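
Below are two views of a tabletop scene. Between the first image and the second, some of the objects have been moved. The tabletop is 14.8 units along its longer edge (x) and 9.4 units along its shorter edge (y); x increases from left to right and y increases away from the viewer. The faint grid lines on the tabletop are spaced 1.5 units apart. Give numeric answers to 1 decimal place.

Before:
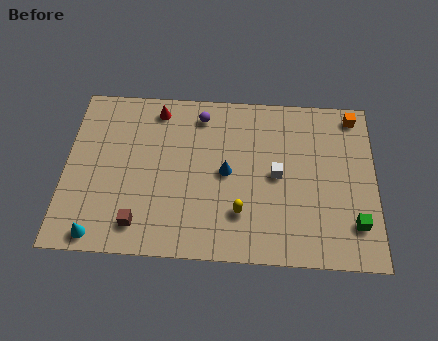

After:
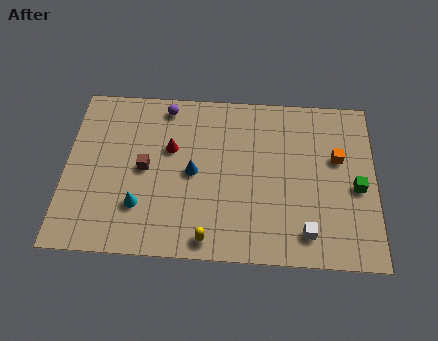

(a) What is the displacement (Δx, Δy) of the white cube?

(1.4, -3.1)

The white cube started near (10.1, 4.7) and ended near (11.5, 1.6).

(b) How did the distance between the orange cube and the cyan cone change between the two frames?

-4.3

Before: roughly 14.2 units apart; after: 9.9. That's 4.3 units closer together.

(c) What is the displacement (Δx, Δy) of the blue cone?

(-1.6, -0.1)

From the two frames, the blue cone sits at roughly (7.7, 4.7) before and (6.1, 4.6) after.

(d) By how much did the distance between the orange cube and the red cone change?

-1.5

The distance was about 9.5 in the first image and 8.0 in the second, so they moved 1.5 units closer together.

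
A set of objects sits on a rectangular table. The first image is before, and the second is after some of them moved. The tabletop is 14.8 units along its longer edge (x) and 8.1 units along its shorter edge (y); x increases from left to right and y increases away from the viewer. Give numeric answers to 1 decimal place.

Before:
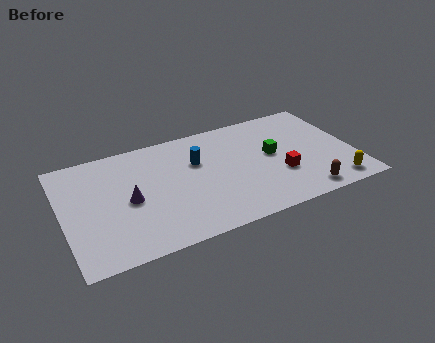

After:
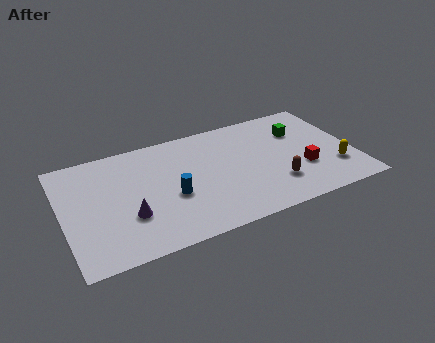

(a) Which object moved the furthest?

the blue cylinder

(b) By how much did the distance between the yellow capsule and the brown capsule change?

+1.5

The distance was about 1.6 in the first image and 3.1 in the second, so they moved 1.5 units further apart.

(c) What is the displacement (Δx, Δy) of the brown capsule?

(-1.3, 1.2)

The brown capsule was at about (11.9, 1.0) and moved to about (10.6, 2.2).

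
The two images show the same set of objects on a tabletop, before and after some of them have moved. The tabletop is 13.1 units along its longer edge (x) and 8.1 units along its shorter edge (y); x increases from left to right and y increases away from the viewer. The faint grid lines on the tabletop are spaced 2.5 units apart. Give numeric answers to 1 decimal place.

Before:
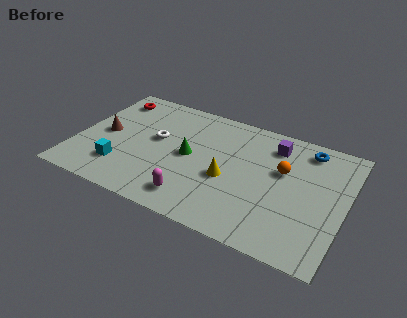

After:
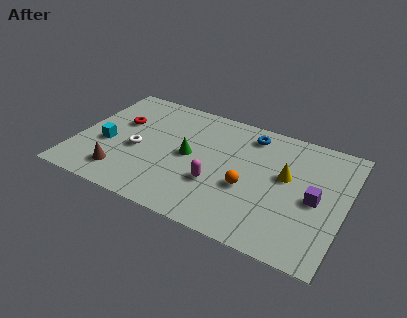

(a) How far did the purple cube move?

3.5

The purple cube was near (9.4, 6.5) before and (11.7, 3.8) after, so it travelled √(2.3² + 2.7²) ≈ 3.5 units.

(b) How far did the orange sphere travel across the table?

2.3

From (10.0, 5.0) to (8.5, 3.2), the orange sphere covered √(1.5² + 1.8²) ≈ 2.3 units.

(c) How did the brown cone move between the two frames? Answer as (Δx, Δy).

(1.2, -2.4)

The brown cone started near (1.3, 4.0) and ended near (2.5, 1.6).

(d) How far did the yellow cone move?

3.0

The yellow cone was near (7.5, 3.4) before and (10.2, 4.7) after, so it travelled √(2.7² + 1.3²) ≈ 3.0 units.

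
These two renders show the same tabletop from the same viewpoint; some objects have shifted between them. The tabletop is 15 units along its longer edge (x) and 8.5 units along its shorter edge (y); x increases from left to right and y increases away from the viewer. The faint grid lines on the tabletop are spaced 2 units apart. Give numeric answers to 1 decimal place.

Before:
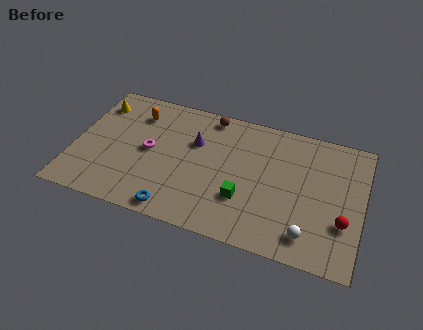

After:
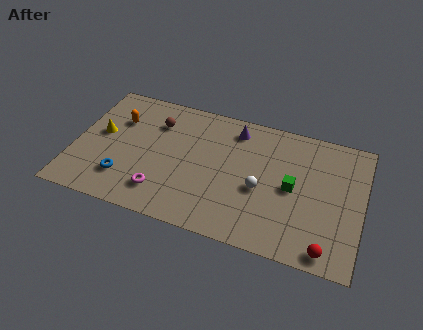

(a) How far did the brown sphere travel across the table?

3.0

The brown sphere was near (6.8, 7.6) before and (4.1, 6.3) after, so it travelled √(2.7² + 1.3²) ≈ 3.0 units.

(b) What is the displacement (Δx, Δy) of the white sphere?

(-2.6, 2.1)

From the two frames, the white sphere sits at roughly (12.4, 1.5) before and (9.8, 3.6) after.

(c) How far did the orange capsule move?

1.1

The orange capsule was near (3.0, 6.6) before and (2.1, 5.9) after, so it travelled √(0.9² + 0.7²) ≈ 1.1 units.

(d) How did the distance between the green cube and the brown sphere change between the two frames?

+2.2

The distance was about 5.4 in the first image and 7.6 in the second, so they moved 2.2 units further apart.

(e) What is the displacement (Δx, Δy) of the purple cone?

(2.0, 1.5)

From the two frames, the purple cone sits at roughly (6.2, 5.6) before and (8.2, 7.1) after.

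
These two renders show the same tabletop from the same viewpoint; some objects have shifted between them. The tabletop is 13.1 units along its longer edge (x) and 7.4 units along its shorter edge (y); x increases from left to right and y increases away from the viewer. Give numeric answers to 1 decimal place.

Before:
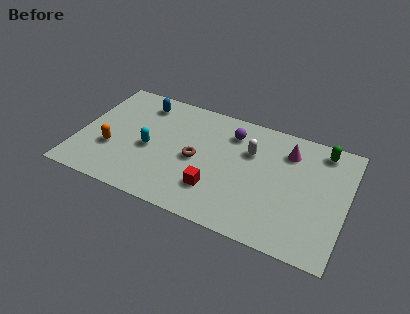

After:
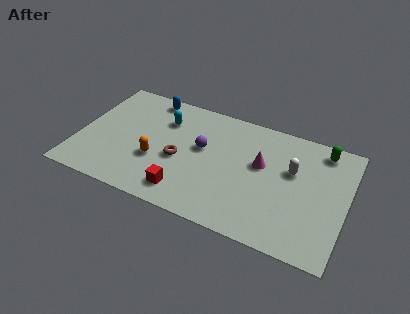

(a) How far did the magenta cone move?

1.8

From (10.1, 5.7) to (8.9, 4.4), the magenta cone covered √(1.2² + 1.3²) ≈ 1.8 units.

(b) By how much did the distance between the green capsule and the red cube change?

+1.5

Before: roughly 6.5 units apart; after: 8.0. That's 1.5 units further apart.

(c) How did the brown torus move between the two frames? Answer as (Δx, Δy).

(-0.8, -0.3)

The brown torus started near (5.8, 3.5) and ended near (5.0, 3.2).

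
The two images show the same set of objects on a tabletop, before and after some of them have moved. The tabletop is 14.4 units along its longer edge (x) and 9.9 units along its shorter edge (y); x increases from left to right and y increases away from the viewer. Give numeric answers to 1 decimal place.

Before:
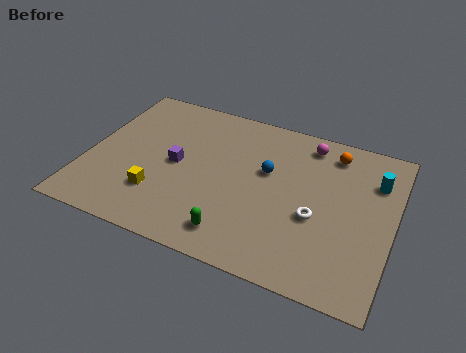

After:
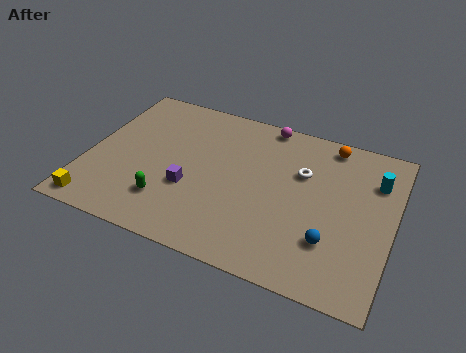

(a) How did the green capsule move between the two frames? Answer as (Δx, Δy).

(-3.3, 0.8)

From the two frames, the green capsule sits at roughly (7.4, 1.6) before and (4.1, 2.4) after.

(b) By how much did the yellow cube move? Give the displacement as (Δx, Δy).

(-2.7, -1.7)

From the two frames, the yellow cube sits at roughly (3.6, 2.7) before and (0.9, 1.0) after.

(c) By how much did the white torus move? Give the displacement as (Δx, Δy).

(-0.9, 2.5)

From the two frames, the white torus sits at roughly (10.9, 4.0) before and (10.0, 6.5) after.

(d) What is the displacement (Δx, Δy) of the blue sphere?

(3.3, -3.2)

The blue sphere was at about (8.4, 6.0) and moved to about (11.7, 2.8).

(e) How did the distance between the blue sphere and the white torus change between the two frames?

+0.9

Before: roughly 3.2 units apart; after: 4.1. That's 0.9 units further apart.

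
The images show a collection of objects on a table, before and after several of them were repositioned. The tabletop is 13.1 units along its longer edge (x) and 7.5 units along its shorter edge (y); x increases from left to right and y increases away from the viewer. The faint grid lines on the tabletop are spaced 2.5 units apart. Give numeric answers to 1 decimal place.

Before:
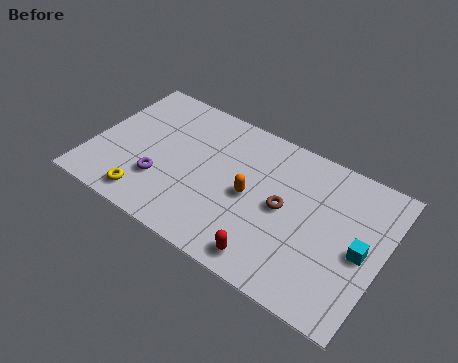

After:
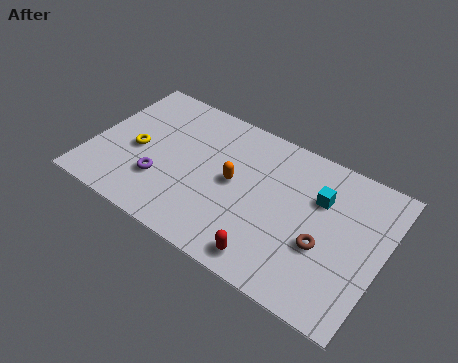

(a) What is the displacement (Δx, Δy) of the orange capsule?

(-0.8, 0.3)

The orange capsule was at about (7.2, 3.6) and moved to about (6.4, 3.9).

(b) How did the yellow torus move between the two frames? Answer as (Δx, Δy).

(-0.9, 2.3)

The yellow torus started near (2.9, 1.1) and ended near (2.0, 3.4).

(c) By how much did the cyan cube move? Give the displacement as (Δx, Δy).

(-2.1, 1.6)

From the two frames, the cyan cube sits at roughly (12.2, 3.5) before and (10.1, 5.1) after.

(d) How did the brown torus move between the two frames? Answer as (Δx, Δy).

(1.9, -0.9)

The brown torus was at about (8.7, 3.8) and moved to about (10.6, 2.9).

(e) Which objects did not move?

the red capsule and the purple torus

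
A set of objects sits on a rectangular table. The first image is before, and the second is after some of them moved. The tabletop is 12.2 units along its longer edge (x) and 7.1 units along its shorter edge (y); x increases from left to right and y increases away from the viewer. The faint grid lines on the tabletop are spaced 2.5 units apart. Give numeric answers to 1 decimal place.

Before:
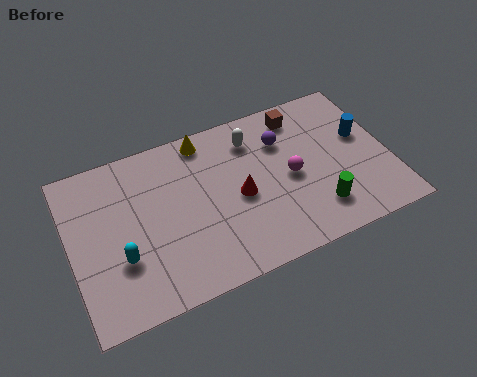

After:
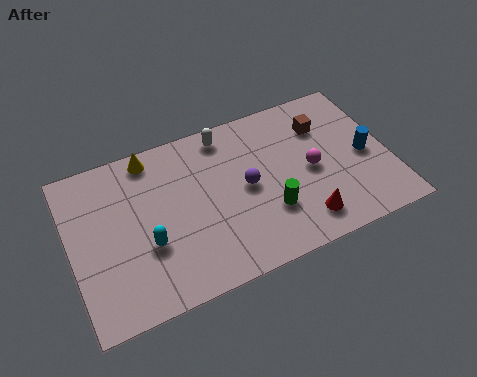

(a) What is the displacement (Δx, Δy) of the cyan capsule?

(1.0, 0.2)

From the two frames, the cyan capsule sits at roughly (1.8, 2.4) before and (2.8, 2.6) after.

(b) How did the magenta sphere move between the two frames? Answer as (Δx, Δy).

(0.8, 0.0)

The magenta sphere was at about (8.4, 3.4) and moved to about (9.2, 3.4).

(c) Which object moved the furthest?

the red cone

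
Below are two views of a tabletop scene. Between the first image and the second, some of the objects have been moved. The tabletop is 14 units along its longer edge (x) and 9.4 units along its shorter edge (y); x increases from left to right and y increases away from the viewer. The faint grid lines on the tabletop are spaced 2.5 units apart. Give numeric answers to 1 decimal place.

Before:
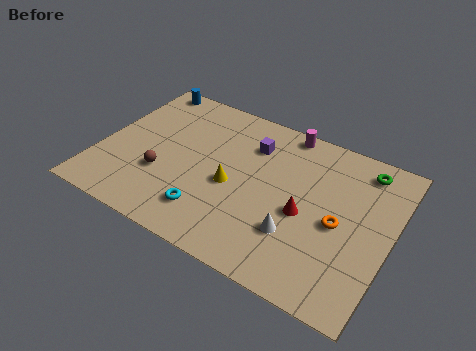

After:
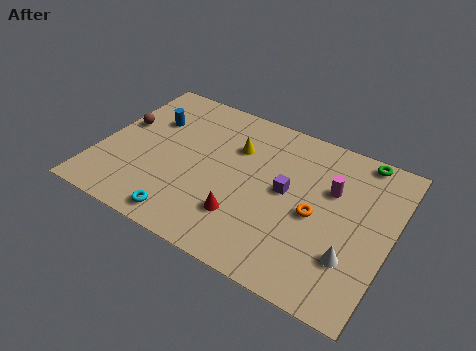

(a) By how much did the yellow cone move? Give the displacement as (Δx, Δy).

(-0.2, 2.4)

The yellow cone started near (6.5, 4.1) and ended near (6.3, 6.5).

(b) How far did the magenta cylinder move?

3.6

From (8.4, 8.6) to (11.0, 6.1), the magenta cylinder covered √(2.6² + 2.5²) ≈ 3.6 units.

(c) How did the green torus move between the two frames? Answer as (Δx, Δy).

(-0.2, 0.6)

From the two frames, the green torus sits at roughly (12.3, 8.0) before and (12.1, 8.6) after.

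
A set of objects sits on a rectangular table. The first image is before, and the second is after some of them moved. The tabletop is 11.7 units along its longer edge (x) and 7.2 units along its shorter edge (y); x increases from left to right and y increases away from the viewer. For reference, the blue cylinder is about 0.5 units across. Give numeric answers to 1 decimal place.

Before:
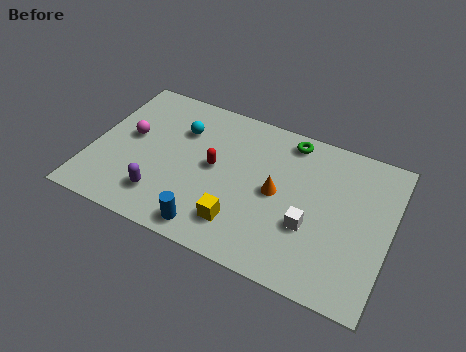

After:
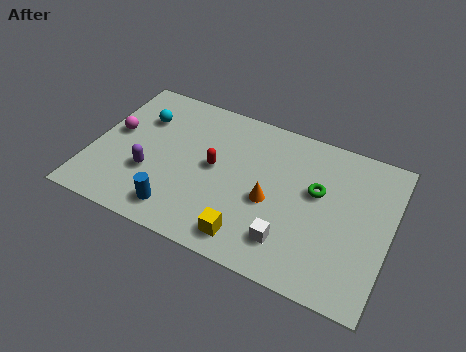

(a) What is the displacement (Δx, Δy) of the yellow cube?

(0.4, -0.5)

The yellow cube was at about (6.1, 1.6) and moved to about (6.5, 1.1).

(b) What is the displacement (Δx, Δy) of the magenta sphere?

(-0.6, 0.0)

From the two frames, the magenta sphere sits at roughly (1.4, 4.0) before and (0.8, 4.0) after.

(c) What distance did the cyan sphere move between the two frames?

1.6

From (3.3, 5.1) to (1.7, 5.1), the cyan sphere covered √(1.6² + 0.0²) ≈ 1.6 units.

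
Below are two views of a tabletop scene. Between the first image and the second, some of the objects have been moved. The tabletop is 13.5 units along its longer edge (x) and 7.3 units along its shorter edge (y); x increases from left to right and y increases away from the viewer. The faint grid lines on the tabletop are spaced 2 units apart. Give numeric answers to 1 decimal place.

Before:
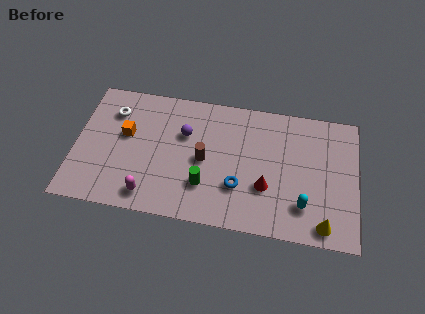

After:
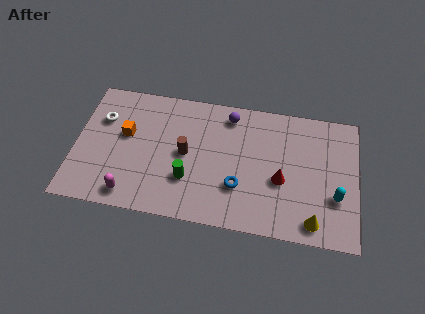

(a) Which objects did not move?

the orange cube and the blue torus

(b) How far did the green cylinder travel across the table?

0.8

The green cylinder moved from about (6.3, 2.1) to (5.5, 2.3), a distance of √(0.8² + 0.2²) ≈ 0.8.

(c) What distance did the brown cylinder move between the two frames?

0.9

The brown cylinder was near (6.2, 3.5) before and (5.3, 3.7) after, so it travelled √(0.9² + 0.2²) ≈ 0.9 units.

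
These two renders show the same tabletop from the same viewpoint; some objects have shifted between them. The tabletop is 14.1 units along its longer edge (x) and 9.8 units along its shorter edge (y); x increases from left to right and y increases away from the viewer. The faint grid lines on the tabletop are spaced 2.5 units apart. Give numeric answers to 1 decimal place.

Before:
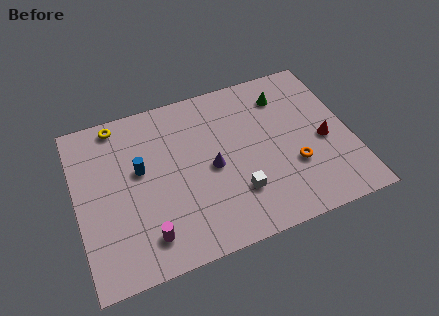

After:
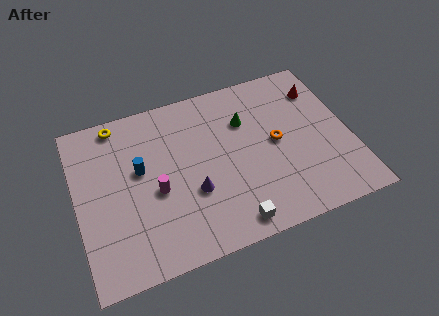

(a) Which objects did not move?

the blue cylinder and the yellow torus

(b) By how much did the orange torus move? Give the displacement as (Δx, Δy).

(-0.7, 1.7)

From the two frames, the orange torus sits at roughly (11.0, 3.3) before and (10.3, 5.0) after.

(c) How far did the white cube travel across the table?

1.7

The white cube was near (8.0, 2.7) before and (7.5, 1.1) after, so it travelled √(0.5² + 1.6²) ≈ 1.7 units.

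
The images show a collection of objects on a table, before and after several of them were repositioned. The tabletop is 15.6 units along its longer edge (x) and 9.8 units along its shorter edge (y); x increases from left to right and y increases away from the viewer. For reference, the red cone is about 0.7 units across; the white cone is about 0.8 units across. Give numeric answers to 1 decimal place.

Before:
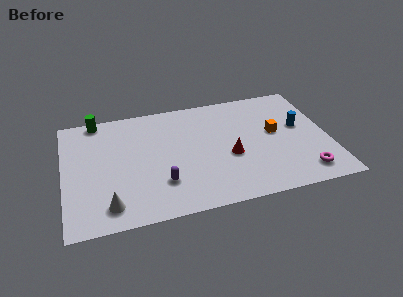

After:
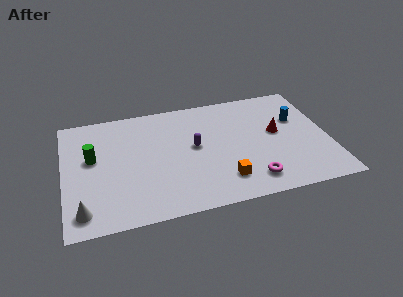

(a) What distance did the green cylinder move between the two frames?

3.3

From (2.1, 9.0) to (1.7, 5.7), the green cylinder covered √(0.4² + 3.3²) ≈ 3.3 units.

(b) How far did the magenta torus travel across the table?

3.1

The magenta torus moved from about (13.9, 1.6) to (10.8, 1.7), a distance of √(3.1² + 0.1²) ≈ 3.1.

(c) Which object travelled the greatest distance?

the orange cube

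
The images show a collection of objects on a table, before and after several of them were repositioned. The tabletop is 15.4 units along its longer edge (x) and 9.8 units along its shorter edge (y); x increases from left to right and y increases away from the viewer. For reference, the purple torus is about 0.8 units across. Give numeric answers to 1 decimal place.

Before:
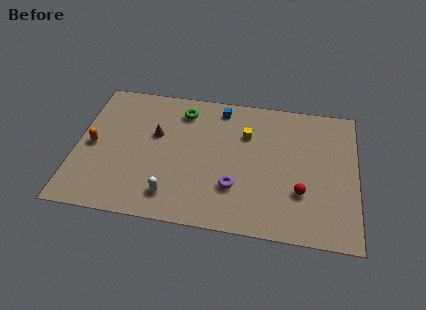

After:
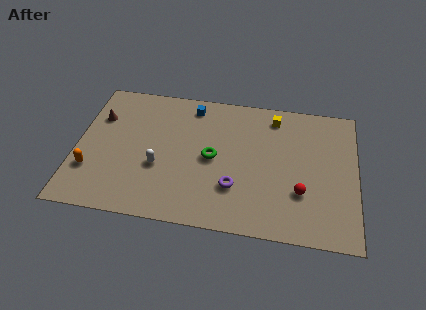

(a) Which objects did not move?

the red sphere and the purple torus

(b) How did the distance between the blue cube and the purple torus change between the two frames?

+0.4

Before: roughly 5.7 units apart; after: 6.1. That's 0.4 units further apart.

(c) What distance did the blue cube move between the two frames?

1.6

The blue cube moved from about (7.8, 8.5) to (6.2, 8.4), a distance of √(1.6² + 0.1²) ≈ 1.6.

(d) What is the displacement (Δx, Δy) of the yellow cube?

(1.5, 1.5)

The yellow cube started near (9.3, 6.8) and ended near (10.8, 8.3).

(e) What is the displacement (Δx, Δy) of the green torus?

(1.8, -3.2)

The green torus was at about (5.7, 8.0) and moved to about (7.5, 4.8).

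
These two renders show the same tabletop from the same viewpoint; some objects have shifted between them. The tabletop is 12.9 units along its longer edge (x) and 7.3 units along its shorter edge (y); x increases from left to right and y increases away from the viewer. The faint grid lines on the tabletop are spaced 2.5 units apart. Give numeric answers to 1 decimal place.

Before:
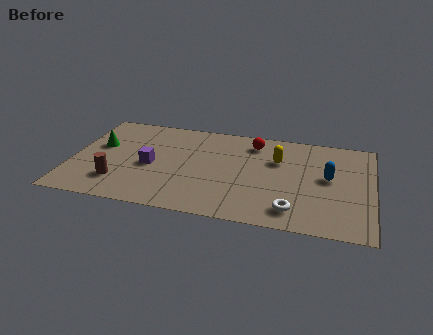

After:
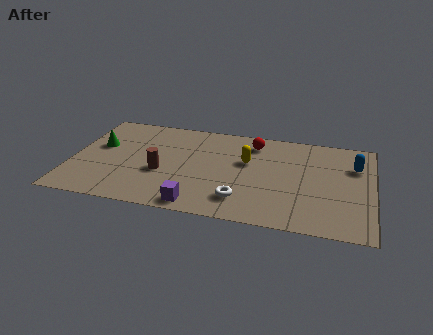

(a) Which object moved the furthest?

the purple cube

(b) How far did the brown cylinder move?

2.1

From (2.1, 1.8) to (3.9, 2.9), the brown cylinder covered √(1.8² + 1.1²) ≈ 2.1 units.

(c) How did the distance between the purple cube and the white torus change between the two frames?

-4.5

The distance was about 6.5 in the first image and 2.0 in the second, so they moved 4.5 units closer together.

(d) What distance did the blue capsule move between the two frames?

1.6

The blue capsule was near (11.0, 4.0) before and (12.1, 5.1) after, so it travelled √(1.1² + 1.1²) ≈ 1.6 units.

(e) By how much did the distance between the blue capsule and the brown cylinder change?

-0.7

The distance was about 9.2 in the first image and 8.5 in the second, so they moved 0.7 units closer together.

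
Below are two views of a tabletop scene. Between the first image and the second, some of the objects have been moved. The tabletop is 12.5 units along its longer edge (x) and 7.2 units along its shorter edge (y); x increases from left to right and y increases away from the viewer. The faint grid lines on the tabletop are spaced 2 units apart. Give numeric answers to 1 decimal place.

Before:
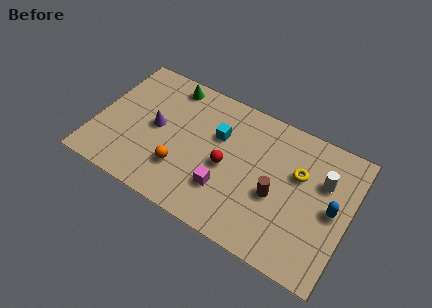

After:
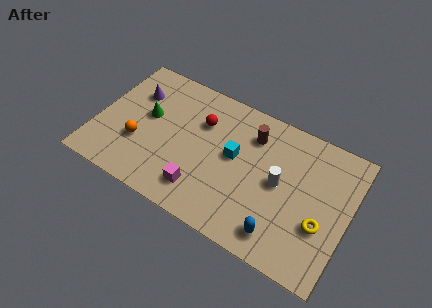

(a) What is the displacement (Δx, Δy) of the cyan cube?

(0.9, -0.7)

From the two frames, the cyan cube sits at roughly (5.9, 4.7) before and (6.8, 4.0) after.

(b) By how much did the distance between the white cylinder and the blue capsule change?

+1.2

The distance was about 1.3 in the first image and 2.5 in the second, so they moved 1.2 units further apart.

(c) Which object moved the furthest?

the blue capsule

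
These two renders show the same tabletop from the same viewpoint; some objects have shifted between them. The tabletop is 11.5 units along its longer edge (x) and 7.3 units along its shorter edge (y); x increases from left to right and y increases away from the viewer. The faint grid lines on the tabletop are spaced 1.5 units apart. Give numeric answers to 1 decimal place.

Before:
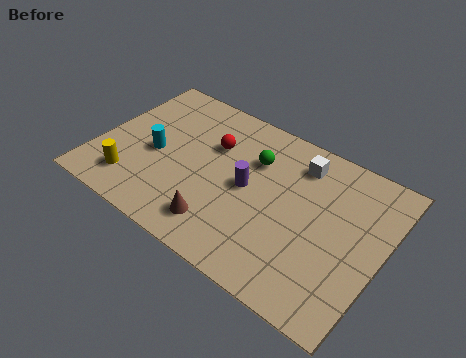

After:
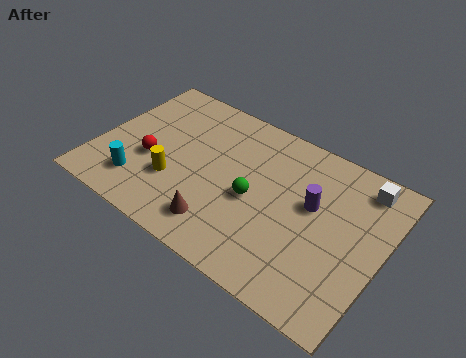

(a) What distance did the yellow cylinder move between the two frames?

1.8

The yellow cylinder moved from about (1.7, 1.5) to (3.3, 2.4), a distance of √(1.6² + 0.9²) ≈ 1.8.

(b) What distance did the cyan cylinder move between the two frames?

1.7

The cyan cylinder was near (2.3, 3.3) before and (2.0, 1.6) after, so it travelled √(0.3² + 1.7²) ≈ 1.7 units.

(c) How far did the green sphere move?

1.8

The green sphere was near (6.1, 5.1) before and (6.4, 3.3) after, so it travelled √(0.3² + 1.8²) ≈ 1.8 units.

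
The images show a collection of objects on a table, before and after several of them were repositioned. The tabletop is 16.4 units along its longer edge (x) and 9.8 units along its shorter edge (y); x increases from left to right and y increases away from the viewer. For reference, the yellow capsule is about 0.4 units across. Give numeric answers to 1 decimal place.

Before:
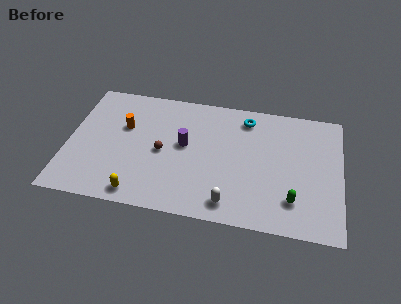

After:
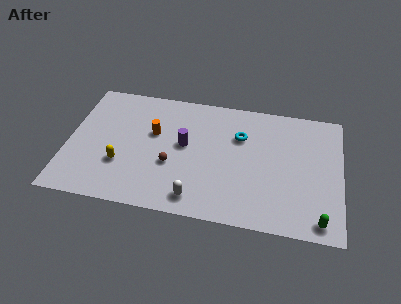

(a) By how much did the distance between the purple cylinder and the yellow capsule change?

-0.7

They were about 5.0 units apart before and 4.3 after — 0.7 units closer together.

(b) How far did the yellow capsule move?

2.4

The yellow capsule was near (4.5, 1.1) before and (3.3, 3.2) after, so it travelled √(1.2² + 2.1²) ≈ 2.4 units.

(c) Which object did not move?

the purple cylinder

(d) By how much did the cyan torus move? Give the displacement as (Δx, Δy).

(-0.3, -1.5)

From the two frames, the cyan torus sits at roughly (10.6, 8.2) before and (10.3, 6.7) after.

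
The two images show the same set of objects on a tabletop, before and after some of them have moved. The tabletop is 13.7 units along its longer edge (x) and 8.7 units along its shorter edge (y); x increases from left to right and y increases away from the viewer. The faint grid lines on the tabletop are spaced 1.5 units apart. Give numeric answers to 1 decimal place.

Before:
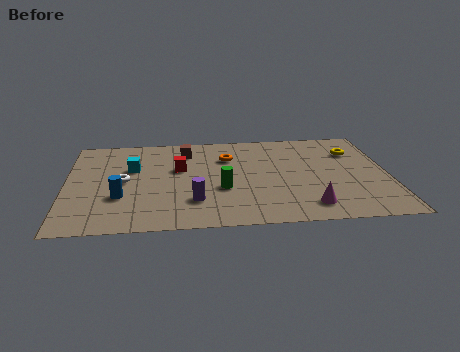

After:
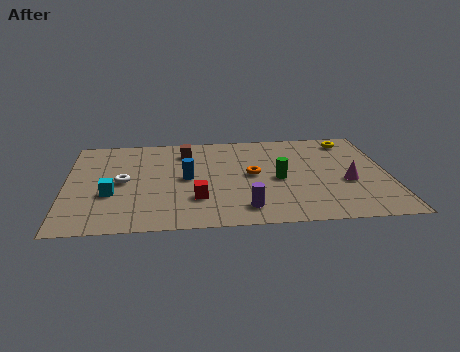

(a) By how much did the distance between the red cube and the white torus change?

+1.0

The distance was about 2.6 in the first image and 3.6 in the second, so they moved 1.0 units further apart.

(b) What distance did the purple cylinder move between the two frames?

2.2

From (5.4, 2.3) to (7.5, 1.5), the purple cylinder covered √(2.1² + 0.8²) ≈ 2.2 units.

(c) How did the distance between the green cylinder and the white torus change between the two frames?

+2.3

The distance was about 4.3 in the first image and 6.6 in the second, so they moved 2.3 units further apart.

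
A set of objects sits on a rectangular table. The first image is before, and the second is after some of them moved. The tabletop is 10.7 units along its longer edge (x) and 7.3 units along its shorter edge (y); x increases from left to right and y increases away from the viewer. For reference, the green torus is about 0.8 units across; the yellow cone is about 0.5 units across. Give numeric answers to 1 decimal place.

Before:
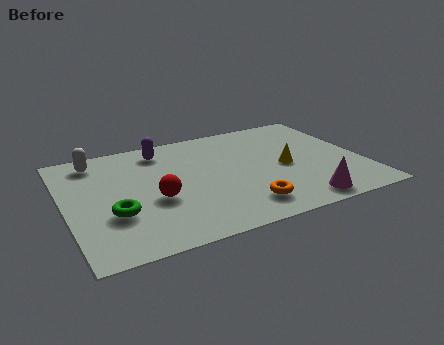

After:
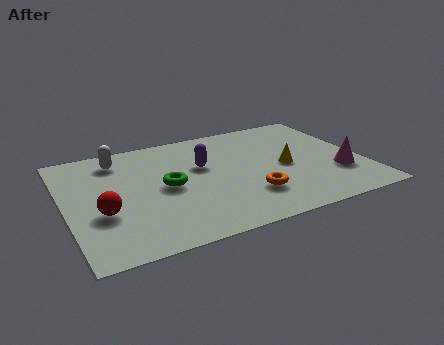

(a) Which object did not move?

the yellow cone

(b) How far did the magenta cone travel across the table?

2.1

The magenta cone was near (8.1, 0.9) before and (9.7, 2.3) after, so it travelled √(1.6² + 1.4²) ≈ 2.1 units.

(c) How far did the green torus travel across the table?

2.3

The green torus moved from about (1.6, 2.5) to (3.6, 3.6), a distance of √(2.0² + 1.1²) ≈ 2.3.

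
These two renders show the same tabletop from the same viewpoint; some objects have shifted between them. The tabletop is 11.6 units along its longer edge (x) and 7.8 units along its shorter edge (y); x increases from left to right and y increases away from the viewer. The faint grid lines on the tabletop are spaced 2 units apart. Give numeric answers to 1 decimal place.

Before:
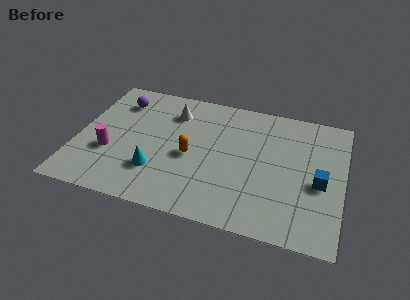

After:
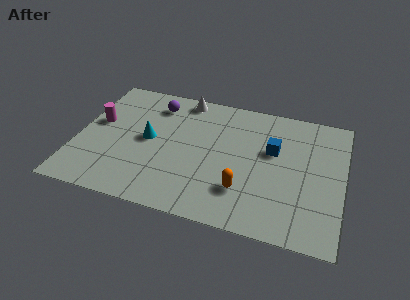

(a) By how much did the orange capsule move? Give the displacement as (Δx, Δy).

(2.4, -1.4)

The orange capsule was at about (5.0, 3.5) and moved to about (7.4, 2.1).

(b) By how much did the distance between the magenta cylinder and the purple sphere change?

-0.3

The distance was about 3.3 in the first image and 3.0 in the second, so they moved 0.3 units closer together.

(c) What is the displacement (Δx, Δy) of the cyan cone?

(-0.5, 1.8)

The cyan cone started near (3.6, 2.2) and ended near (3.1, 4.0).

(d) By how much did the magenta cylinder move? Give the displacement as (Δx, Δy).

(-0.7, 1.7)

The magenta cylinder started near (1.5, 2.8) and ended near (0.8, 4.5).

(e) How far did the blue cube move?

2.5

The blue cube was near (10.6, 3.4) before and (8.5, 4.8) after, so it travelled √(2.1² + 1.4²) ≈ 2.5 units.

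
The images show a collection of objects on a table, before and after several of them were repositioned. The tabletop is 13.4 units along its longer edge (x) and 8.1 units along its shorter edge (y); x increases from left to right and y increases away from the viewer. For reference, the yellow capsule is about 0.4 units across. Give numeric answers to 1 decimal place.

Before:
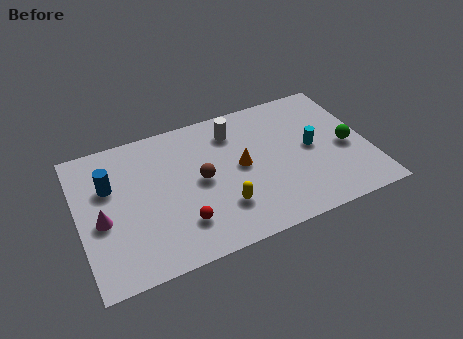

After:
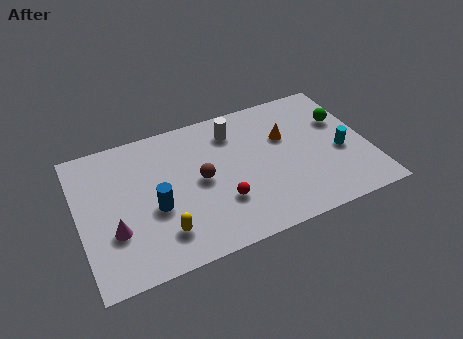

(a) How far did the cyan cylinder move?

1.5

The cyan cylinder moved from about (10.8, 4.1) to (12.1, 3.4), a distance of √(1.3² + 0.7²) ≈ 1.5.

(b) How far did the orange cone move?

2.4

The orange cone was near (7.5, 4.2) before and (9.7, 5.2) after, so it travelled √(2.2² + 1.0²) ≈ 2.4 units.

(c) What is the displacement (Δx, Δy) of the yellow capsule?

(-2.8, -0.4)

From the two frames, the yellow capsule sits at roughly (6.4, 2.2) before and (3.6, 1.8) after.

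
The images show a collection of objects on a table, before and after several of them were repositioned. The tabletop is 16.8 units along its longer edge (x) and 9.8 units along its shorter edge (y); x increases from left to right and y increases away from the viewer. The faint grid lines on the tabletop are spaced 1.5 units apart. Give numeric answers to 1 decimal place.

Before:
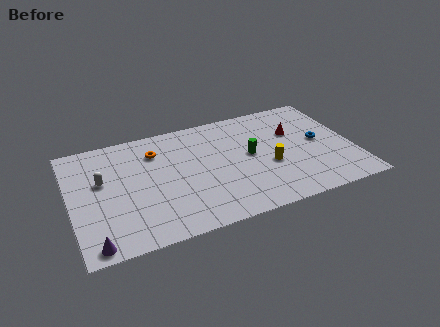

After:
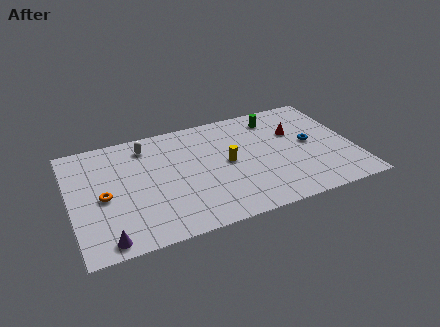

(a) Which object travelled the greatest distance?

the orange torus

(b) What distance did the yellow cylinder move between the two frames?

2.6

From (11.7, 3.9) to (9.3, 5.0), the yellow cylinder covered √(2.4² + 1.1²) ≈ 2.6 units.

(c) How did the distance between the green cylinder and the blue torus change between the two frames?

-0.7

Before: roughly 4.2 units apart; after: 3.5. That's 0.7 units closer together.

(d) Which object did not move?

the red cone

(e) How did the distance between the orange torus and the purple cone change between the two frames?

-4.2

Before: roughly 7.7 units apart; after: 3.5. That's 4.2 units closer together.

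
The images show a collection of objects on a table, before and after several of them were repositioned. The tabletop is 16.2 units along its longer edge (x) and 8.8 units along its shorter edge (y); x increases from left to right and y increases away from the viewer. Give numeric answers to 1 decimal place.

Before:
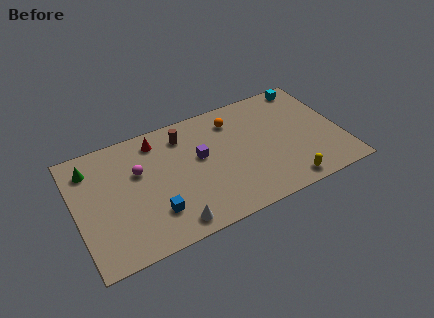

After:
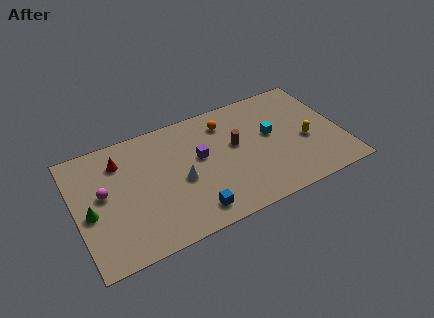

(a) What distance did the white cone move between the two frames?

2.9

From (5.4, 1.1) to (6.3, 3.9), the white cone covered √(0.9² + 2.8²) ≈ 2.9 units.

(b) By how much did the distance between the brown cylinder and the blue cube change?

-0.5

They were about 5.3 units apart before and 4.8 after — 0.5 units closer together.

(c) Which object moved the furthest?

the cyan cube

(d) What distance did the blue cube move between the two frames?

2.4

From (4.5, 2.3) to (6.7, 1.4), the blue cube covered √(2.2² + 0.9²) ≈ 2.4 units.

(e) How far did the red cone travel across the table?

2.4

The red cone was near (5.2, 7.4) before and (2.9, 6.8) after, so it travelled √(2.3² + 0.6²) ≈ 2.4 units.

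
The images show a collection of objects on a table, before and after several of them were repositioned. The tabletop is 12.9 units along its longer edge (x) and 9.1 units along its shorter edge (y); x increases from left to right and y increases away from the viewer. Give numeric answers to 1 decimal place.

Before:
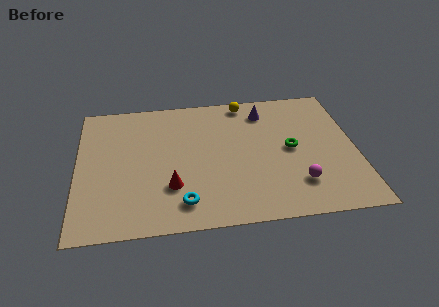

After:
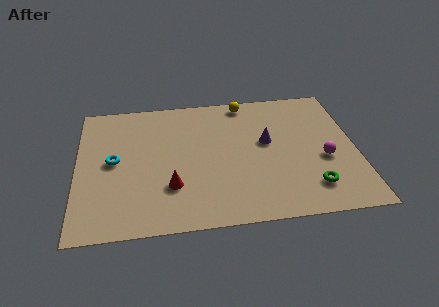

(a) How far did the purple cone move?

2.2

From (8.8, 7.4) to (8.8, 5.2), the purple cone covered √(0.0² + 2.2²) ≈ 2.2 units.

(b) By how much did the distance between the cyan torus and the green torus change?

+3.5

They were about 5.9 units apart before and 9.4 after — 3.5 units further apart.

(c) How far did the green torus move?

2.8

From (9.9, 4.6) to (10.7, 1.9), the green torus covered √(0.8² + 2.7²) ≈ 2.8 units.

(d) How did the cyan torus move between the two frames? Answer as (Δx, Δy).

(-3.1, 3.1)

From the two frames, the cyan torus sits at roughly (4.8, 1.6) before and (1.7, 4.7) after.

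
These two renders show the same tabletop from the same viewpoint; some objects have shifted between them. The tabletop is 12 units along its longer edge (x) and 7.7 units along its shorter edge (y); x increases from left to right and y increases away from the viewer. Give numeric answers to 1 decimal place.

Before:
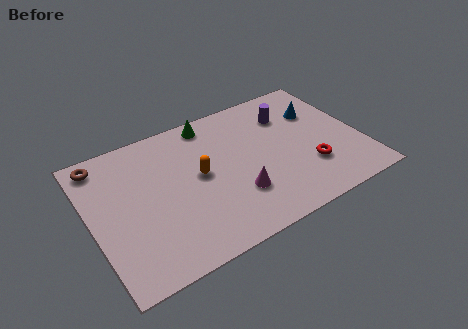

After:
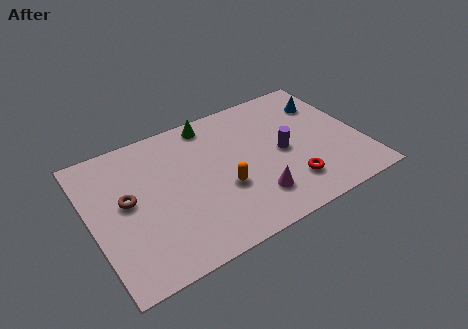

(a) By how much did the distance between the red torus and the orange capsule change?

-2.0

Before: roughly 5.0 units apart; after: 3.0. That's 2.0 units closer together.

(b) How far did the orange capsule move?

1.5

The orange capsule was near (4.8, 4.1) before and (5.7, 2.9) after, so it travelled √(0.9² + 1.2²) ≈ 1.5 units.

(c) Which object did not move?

the green cone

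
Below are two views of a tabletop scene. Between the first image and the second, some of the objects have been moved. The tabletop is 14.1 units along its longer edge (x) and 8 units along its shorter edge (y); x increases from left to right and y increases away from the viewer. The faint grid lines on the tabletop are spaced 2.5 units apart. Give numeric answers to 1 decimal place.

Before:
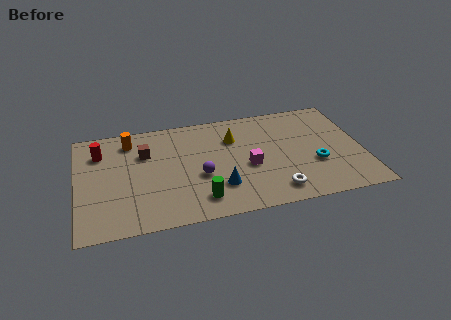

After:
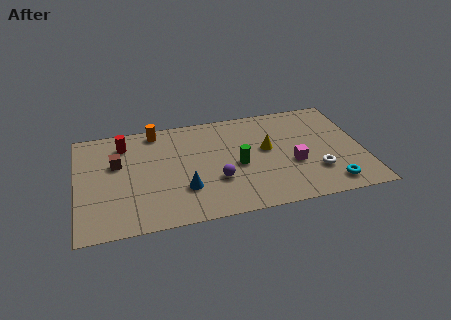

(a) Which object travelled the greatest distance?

the green cylinder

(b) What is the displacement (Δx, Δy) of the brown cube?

(-1.4, -0.5)

The brown cube was at about (3.4, 5.5) and moved to about (2.0, 5.0).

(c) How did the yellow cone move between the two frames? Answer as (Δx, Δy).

(1.6, -1.2)

The yellow cone was at about (7.8, 5.7) and moved to about (9.4, 4.5).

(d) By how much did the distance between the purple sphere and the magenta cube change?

+1.4

The distance was about 2.4 in the first image and 3.8 in the second, so they moved 1.4 units further apart.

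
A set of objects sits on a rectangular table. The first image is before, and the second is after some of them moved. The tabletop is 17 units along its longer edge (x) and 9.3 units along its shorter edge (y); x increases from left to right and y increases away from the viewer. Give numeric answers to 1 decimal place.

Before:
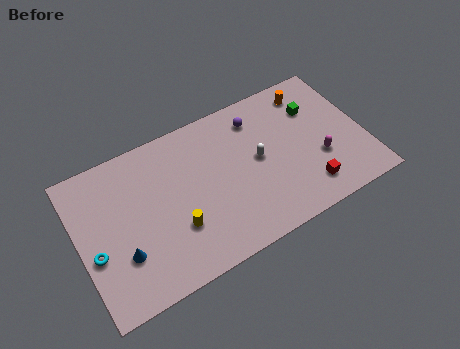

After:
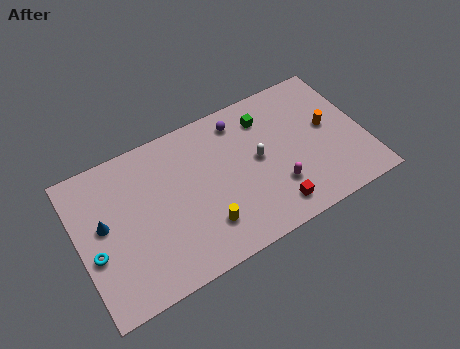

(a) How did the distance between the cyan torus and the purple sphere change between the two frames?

-0.8

Before: roughly 10.9 units apart; after: 10.1. That's 0.8 units closer together.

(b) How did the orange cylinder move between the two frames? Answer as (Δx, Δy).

(0.7, -2.7)

The orange cylinder started near (14.3, 7.8) and ended near (15.0, 5.1).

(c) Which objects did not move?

the white capsule and the cyan torus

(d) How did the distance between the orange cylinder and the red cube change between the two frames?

-0.8

They were about 6.1 units apart before and 5.3 after — 0.8 units closer together.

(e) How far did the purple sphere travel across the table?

1.0

The purple sphere was near (11.0, 7.5) before and (10.0, 7.8) after, so it travelled √(1.0² + 0.3²) ≈ 1.0 units.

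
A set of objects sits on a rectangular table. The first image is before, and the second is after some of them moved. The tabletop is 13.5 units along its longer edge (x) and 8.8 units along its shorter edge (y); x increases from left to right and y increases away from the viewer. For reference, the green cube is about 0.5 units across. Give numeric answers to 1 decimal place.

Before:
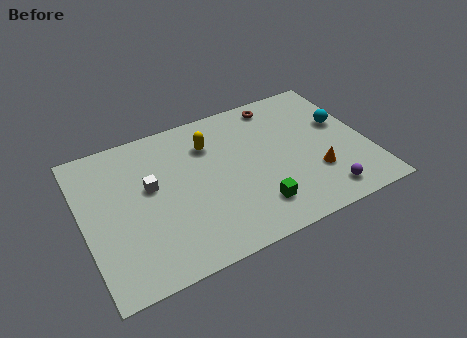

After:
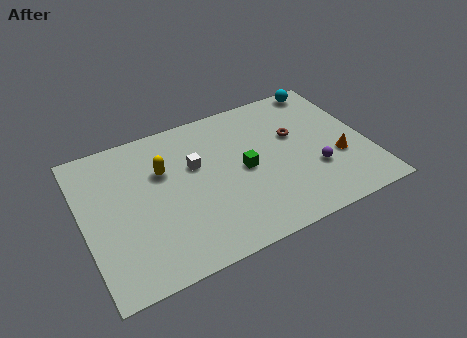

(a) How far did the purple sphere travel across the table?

1.6

From (11.0, 1.3) to (10.8, 2.9), the purple sphere covered √(0.2² + 1.6²) ≈ 1.6 units.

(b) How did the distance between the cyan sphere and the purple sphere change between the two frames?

+1.0

Before: roughly 4.3 units apart; after: 5.3. That's 1.0 units further apart.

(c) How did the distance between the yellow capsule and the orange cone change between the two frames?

+2.5

They were about 6.0 units apart before and 8.5 after — 2.5 units further apart.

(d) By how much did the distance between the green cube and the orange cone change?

+1.4

Before: roughly 3.1 units apart; after: 4.5. That's 1.4 units further apart.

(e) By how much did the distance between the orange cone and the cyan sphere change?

+1.7

The distance was about 3.1 in the first image and 4.8 in the second, so they moved 1.7 units further apart.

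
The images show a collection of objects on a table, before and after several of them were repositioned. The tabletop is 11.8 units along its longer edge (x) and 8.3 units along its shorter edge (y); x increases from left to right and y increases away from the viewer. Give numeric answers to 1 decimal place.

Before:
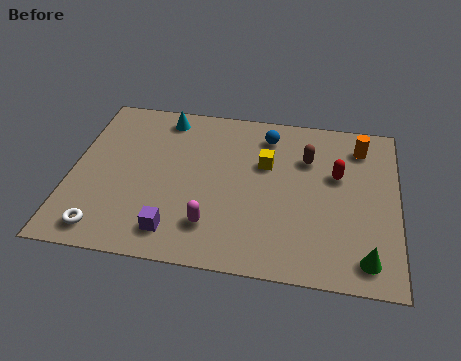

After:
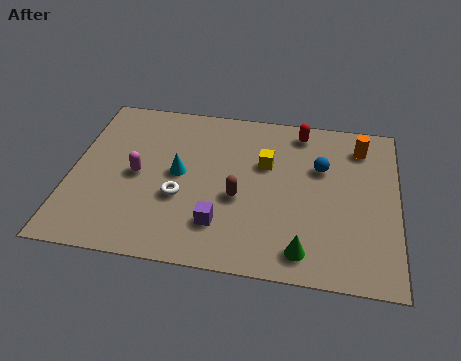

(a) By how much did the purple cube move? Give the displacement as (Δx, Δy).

(1.6, 0.6)

The purple cube was at about (3.9, 1.4) and moved to about (5.5, 2.0).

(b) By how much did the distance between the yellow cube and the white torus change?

-3.3

Before: roughly 7.0 units apart; after: 3.7. That's 3.3 units closer together.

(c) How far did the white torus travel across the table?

3.3

The white torus was near (1.4, 1.1) before and (4.0, 3.1) after, so it travelled √(2.6² + 2.0²) ≈ 3.3 units.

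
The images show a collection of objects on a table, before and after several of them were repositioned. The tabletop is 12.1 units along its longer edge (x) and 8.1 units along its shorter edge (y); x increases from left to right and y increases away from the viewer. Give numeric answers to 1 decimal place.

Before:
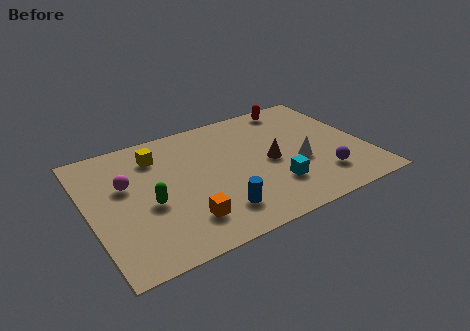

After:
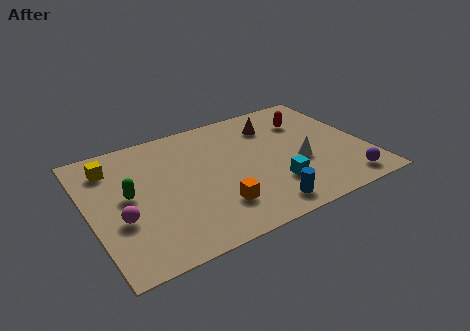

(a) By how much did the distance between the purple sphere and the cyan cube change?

+1.1

Before: roughly 2.1 units apart; after: 3.2. That's 1.1 units further apart.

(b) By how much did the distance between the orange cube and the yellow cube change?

+1.4

Before: roughly 4.5 units apart; after: 5.9. That's 1.4 units further apart.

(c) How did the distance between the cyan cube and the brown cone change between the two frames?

+2.4

Before: roughly 1.6 units apart; after: 4.0. That's 2.4 units further apart.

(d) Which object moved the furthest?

the brown cone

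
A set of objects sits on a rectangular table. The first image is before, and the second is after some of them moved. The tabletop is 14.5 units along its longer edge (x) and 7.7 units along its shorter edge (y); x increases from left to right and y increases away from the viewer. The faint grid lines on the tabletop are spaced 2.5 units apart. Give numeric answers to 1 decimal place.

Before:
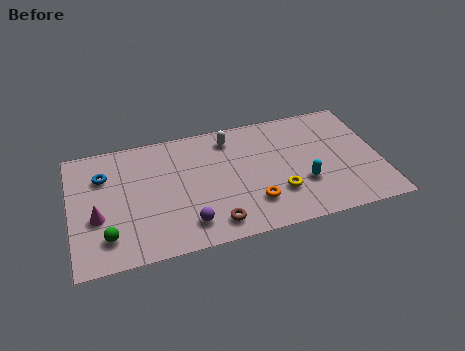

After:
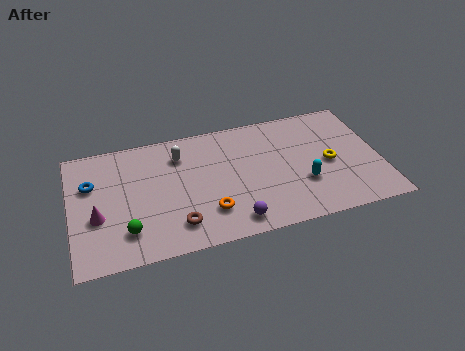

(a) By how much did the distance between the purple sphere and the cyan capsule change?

-1.9

The distance was about 5.6 in the first image and 3.7 in the second, so they moved 1.9 units closer together.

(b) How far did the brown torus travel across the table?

1.7

The brown torus was near (6.5, 1.2) before and (4.8, 1.6) after, so it travelled √(1.7² + 0.4²) ≈ 1.7 units.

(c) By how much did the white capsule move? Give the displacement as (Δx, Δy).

(-2.4, -0.5)

The white capsule was at about (7.6, 6.4) and moved to about (5.2, 5.9).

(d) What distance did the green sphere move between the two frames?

0.9

The green sphere moved from about (1.6, 1.7) to (2.5, 1.8), a distance of √(0.9² + 0.1²) ≈ 0.9.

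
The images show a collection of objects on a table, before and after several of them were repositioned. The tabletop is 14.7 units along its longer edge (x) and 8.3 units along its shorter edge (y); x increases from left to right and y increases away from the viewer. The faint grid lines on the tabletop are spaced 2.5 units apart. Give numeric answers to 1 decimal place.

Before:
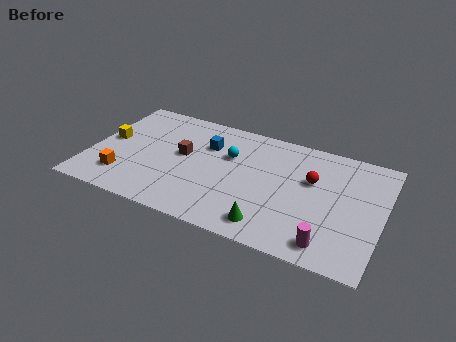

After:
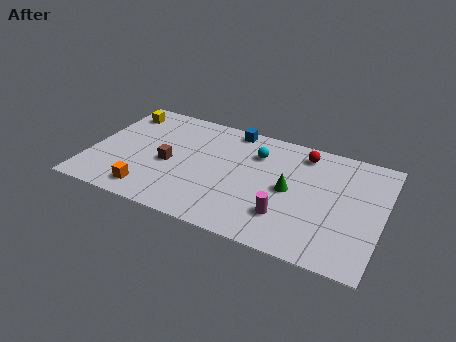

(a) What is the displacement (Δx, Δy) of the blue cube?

(1.1, 1.7)

The blue cube was at about (5.7, 5.8) and moved to about (6.8, 7.5).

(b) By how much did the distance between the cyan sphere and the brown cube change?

+2.4

They were about 2.4 units apart before and 4.8 after — 2.4 units further apart.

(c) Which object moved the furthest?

the green cone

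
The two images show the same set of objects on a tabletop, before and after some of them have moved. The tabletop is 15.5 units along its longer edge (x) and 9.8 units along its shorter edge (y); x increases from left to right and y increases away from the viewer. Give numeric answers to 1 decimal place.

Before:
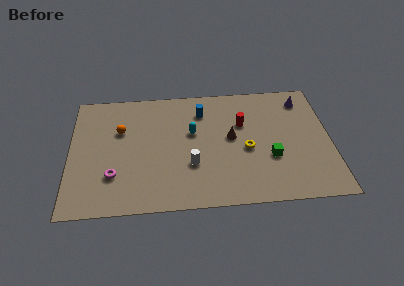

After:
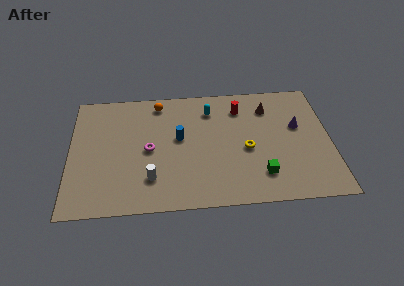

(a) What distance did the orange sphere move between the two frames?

3.1

From (3.0, 6.4) to (5.3, 8.5), the orange sphere covered √(2.3² + 2.1²) ≈ 3.1 units.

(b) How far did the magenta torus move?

2.8

From (2.6, 2.8) to (4.7, 4.7), the magenta torus covered √(2.1² + 1.9²) ≈ 2.8 units.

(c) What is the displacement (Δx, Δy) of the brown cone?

(2.3, 2.3)

The brown cone was at about (9.6, 5.3) and moved to about (11.9, 7.6).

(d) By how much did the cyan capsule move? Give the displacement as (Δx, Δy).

(1.1, 1.8)

The cyan capsule was at about (7.3, 5.9) and moved to about (8.4, 7.7).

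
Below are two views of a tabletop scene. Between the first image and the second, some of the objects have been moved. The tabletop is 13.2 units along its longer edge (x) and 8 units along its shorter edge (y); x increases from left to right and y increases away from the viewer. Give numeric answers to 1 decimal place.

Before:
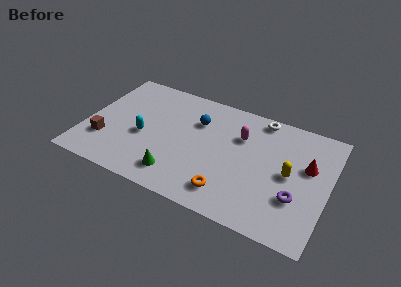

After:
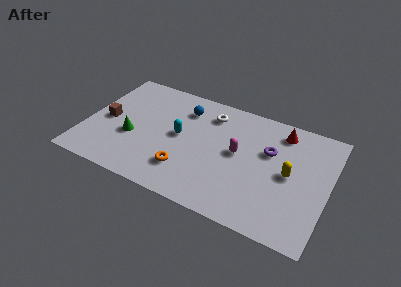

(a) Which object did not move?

the yellow capsule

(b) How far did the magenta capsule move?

1.2

The magenta capsule was near (8.3, 5.5) before and (8.3, 4.3) after, so it travelled √(0.0² + 1.2²) ≈ 1.2 units.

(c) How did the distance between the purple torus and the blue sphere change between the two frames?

-1.5

Before: roughly 6.4 units apart; after: 4.9. That's 1.5 units closer together.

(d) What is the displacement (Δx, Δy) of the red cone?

(-1.6, 1.8)

From the two frames, the red cone sits at roughly (12.0, 4.9) before and (10.4, 6.7) after.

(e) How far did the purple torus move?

3.0

The purple torus was near (11.6, 2.6) before and (9.9, 5.1) after, so it travelled √(1.7² + 2.5²) ≈ 3.0 units.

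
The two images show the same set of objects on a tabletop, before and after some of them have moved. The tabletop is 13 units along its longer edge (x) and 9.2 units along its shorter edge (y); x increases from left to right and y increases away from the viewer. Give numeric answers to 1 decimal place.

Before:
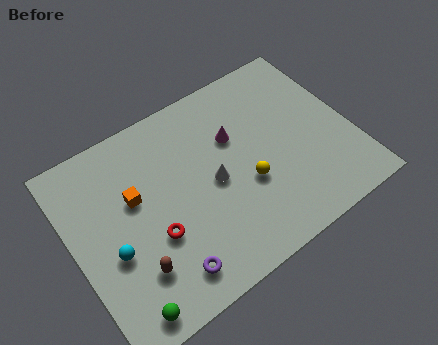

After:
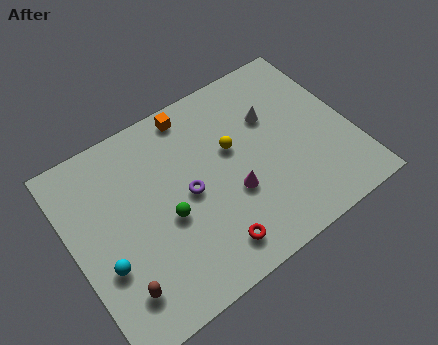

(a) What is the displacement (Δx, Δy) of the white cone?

(3.1, 1.7)

From the two frames, the white cone sits at roughly (6.5, 4.4) before and (9.6, 6.1) after.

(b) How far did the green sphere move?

3.9

The green sphere was near (1.6, 1.0) before and (4.2, 3.9) after, so it travelled √(2.6² + 2.9²) ≈ 3.9 units.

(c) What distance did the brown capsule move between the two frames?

0.9

From (2.4, 2.4) to (1.6, 1.9), the brown capsule covered √(0.8² + 0.5²) ≈ 0.9 units.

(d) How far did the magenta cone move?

2.7

The magenta cone was near (7.8, 6.0) before and (7.2, 3.4) after, so it travelled √(0.6² + 2.6²) ≈ 2.7 units.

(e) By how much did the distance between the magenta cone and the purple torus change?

-3.9

They were about 6.1 units apart before and 2.2 after — 3.9 units closer together.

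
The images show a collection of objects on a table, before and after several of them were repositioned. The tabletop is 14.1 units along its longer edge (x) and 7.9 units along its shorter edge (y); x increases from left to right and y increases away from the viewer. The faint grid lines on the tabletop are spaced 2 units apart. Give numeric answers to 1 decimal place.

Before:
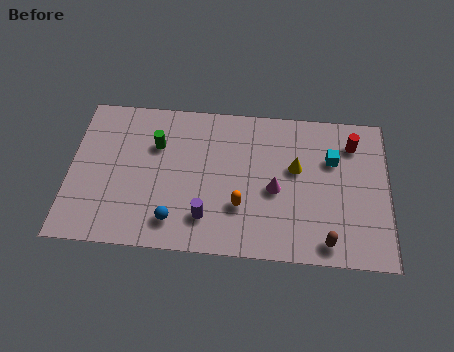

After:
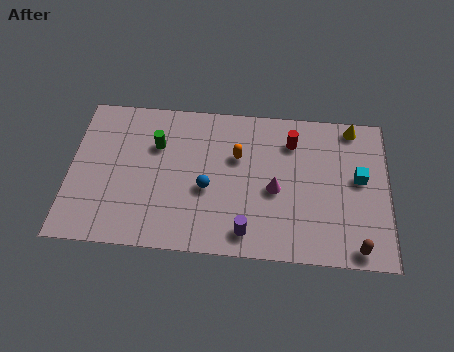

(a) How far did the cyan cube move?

1.5

From (11.6, 5.3) to (12.8, 4.4), the cyan cube covered √(1.2² + 0.9²) ≈ 1.5 units.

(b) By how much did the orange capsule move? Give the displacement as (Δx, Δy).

(-0.2, 2.6)

The orange capsule started near (7.6, 2.5) and ended near (7.4, 5.1).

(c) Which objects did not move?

the magenta cone and the green cylinder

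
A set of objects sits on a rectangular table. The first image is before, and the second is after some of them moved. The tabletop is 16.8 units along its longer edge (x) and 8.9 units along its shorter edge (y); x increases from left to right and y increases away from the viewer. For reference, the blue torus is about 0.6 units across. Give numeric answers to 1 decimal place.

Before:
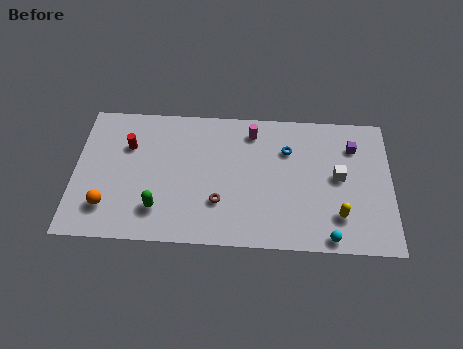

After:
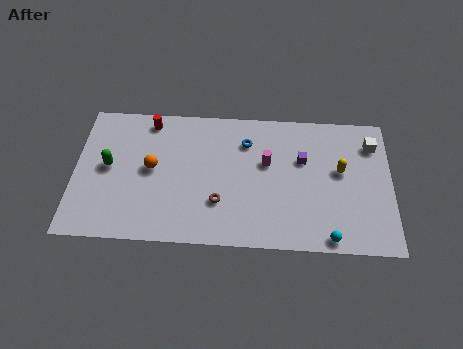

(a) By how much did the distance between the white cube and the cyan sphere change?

+2.6

Before: roughly 3.9 units apart; after: 6.5. That's 2.6 units further apart.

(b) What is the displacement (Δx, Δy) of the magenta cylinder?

(0.8, -2.0)

The magenta cylinder was at about (9.4, 7.4) and moved to about (10.2, 5.4).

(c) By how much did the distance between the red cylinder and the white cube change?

+0.6

The distance was about 11.3 in the first image and 11.9 in the second, so they moved 0.6 units further apart.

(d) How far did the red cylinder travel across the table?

2.0

From (2.8, 6.1) to (3.9, 7.8), the red cylinder covered √(1.1² + 1.7²) ≈ 2.0 units.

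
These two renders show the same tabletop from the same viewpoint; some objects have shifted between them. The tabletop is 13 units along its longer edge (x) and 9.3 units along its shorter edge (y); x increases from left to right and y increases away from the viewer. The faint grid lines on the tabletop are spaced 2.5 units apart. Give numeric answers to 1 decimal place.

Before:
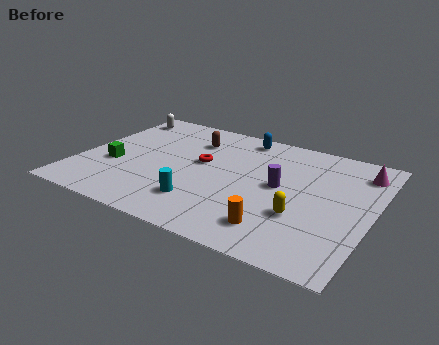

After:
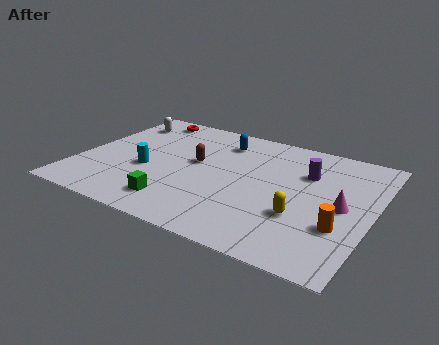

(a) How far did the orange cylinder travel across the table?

2.9

The orange cylinder was near (9.2, 1.8) before and (11.8, 3.0) after, so it travelled √(2.6² + 1.2²) ≈ 2.9 units.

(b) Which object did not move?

the yellow capsule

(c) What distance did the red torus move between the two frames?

4.2

The red torus moved from about (5.3, 5.3) to (2.2, 8.2), a distance of √(3.1² + 2.9²) ≈ 4.2.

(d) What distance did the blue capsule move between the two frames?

1.1

The blue capsule moved from about (6.7, 8.2) to (5.9, 7.4), a distance of √(0.8² + 0.8²) ≈ 1.1.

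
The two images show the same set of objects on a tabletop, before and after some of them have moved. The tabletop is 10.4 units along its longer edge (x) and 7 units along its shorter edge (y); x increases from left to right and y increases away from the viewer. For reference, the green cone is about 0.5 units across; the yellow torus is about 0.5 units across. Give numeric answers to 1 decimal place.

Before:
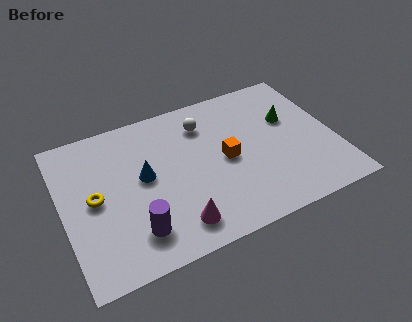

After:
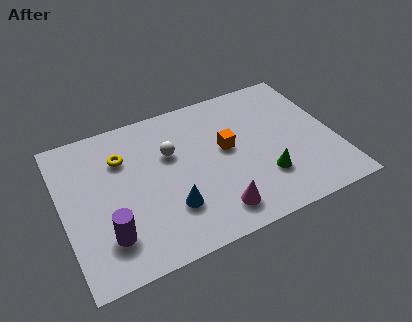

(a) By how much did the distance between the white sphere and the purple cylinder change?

-1.1

They were about 5.0 units apart before and 3.9 after — 1.1 units closer together.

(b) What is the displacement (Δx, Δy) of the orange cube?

(0.1, 0.5)

The orange cube was at about (6.2, 3.4) and moved to about (6.3, 3.9).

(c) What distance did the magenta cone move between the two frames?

1.5

The magenta cone moved from about (4.0, 1.2) to (5.5, 1.2), a distance of √(1.5² + 0.0²) ≈ 1.5.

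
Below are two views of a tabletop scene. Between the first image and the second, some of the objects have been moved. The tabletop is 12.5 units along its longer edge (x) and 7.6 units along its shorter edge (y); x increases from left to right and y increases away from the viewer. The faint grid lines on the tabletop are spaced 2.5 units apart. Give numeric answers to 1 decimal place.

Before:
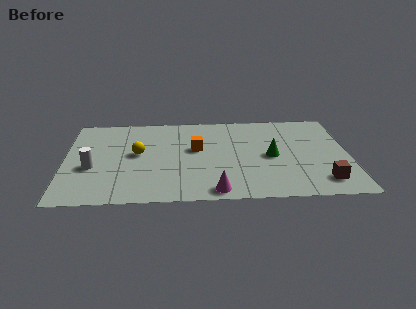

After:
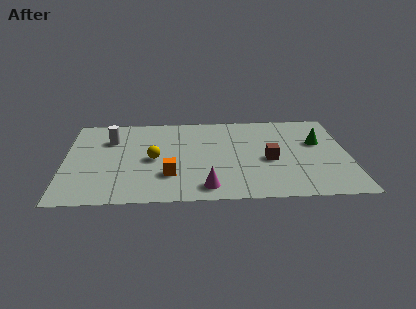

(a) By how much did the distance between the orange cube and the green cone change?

+3.7

They were about 3.4 units apart before and 7.1 after — 3.7 units further apart.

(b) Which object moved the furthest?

the brown cube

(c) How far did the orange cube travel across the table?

2.5

From (5.8, 4.4) to (4.6, 2.2), the orange cube covered √(1.2² + 2.2²) ≈ 2.5 units.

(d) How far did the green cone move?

2.4

The green cone was near (9.1, 3.6) before and (11.2, 4.7) after, so it travelled √(2.1² + 1.1²) ≈ 2.4 units.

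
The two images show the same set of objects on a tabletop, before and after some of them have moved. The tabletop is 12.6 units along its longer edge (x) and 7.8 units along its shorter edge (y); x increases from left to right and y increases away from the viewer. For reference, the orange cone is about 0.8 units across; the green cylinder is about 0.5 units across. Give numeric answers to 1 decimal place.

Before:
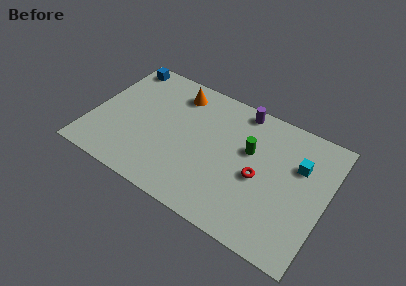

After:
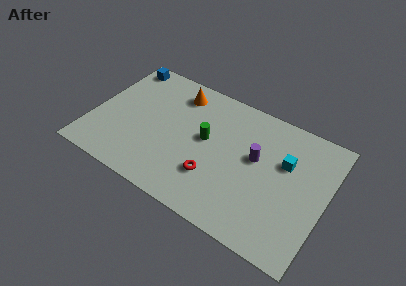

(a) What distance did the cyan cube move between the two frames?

0.7

The cyan cube was near (11.0, 5.2) before and (10.3, 5.0) after, so it travelled √(0.7² + 0.2²) ≈ 0.7 units.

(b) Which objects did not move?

the blue cube and the orange cone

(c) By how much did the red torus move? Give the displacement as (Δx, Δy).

(-2.3, -1.2)

The red torus was at about (9.1, 3.5) and moved to about (6.8, 2.3).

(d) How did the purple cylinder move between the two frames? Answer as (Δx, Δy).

(1.2, -2.5)

The purple cylinder started near (7.6, 7.0) and ended near (8.8, 4.5).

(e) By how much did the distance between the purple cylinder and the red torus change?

-0.8

Before: roughly 3.8 units apart; after: 3.0. That's 0.8 units closer together.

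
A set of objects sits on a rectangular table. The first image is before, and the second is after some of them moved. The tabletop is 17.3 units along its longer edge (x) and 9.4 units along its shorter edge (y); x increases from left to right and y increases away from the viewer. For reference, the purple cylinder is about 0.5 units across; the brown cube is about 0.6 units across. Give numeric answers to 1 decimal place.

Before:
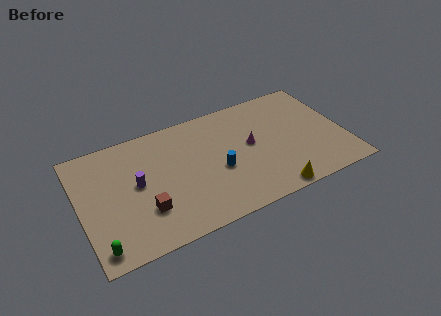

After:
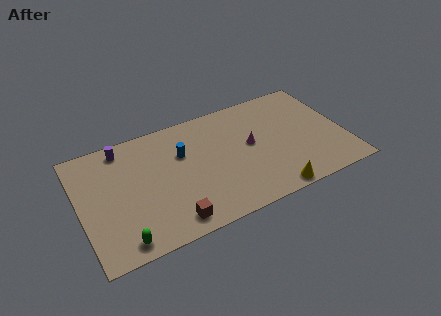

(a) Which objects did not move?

the yellow cone and the magenta cone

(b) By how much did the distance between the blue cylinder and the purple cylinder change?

-1.1

Before: roughly 5.3 units apart; after: 4.2. That's 1.1 units closer together.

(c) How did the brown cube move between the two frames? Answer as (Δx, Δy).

(1.5, -1.5)

The brown cube was at about (4.0, 2.8) and moved to about (5.5, 1.3).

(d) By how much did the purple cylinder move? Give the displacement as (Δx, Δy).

(-0.6, 3.2)

From the two frames, the purple cylinder sits at roughly (3.7, 5.0) before and (3.1, 8.2) after.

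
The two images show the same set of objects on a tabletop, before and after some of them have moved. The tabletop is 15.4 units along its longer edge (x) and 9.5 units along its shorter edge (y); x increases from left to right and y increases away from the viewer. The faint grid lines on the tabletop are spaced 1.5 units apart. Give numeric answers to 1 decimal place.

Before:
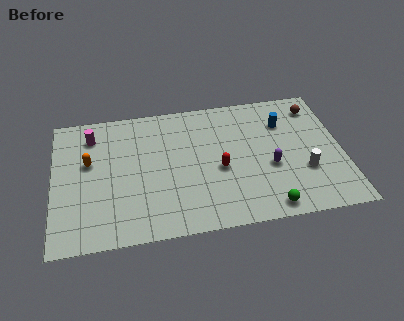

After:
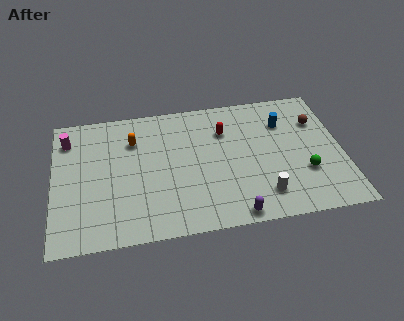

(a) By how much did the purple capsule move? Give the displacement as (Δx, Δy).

(-2.1, -3.0)

The purple capsule was at about (11.5, 3.8) and moved to about (9.4, 0.8).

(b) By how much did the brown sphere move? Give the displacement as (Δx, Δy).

(0.0, -1.1)

The brown sphere was at about (14.2, 7.8) and moved to about (14.2, 6.7).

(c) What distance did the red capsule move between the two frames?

2.7

From (8.8, 4.1) to (9.2, 6.8), the red capsule covered √(0.4² + 2.7²) ≈ 2.7 units.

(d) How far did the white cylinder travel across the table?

2.6

The white cylinder was near (13.3, 3.2) before and (11.0, 1.9) after, so it travelled √(2.3² + 1.3²) ≈ 2.6 units.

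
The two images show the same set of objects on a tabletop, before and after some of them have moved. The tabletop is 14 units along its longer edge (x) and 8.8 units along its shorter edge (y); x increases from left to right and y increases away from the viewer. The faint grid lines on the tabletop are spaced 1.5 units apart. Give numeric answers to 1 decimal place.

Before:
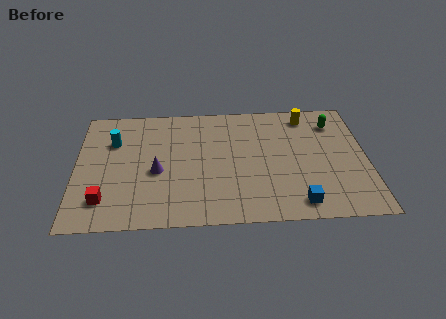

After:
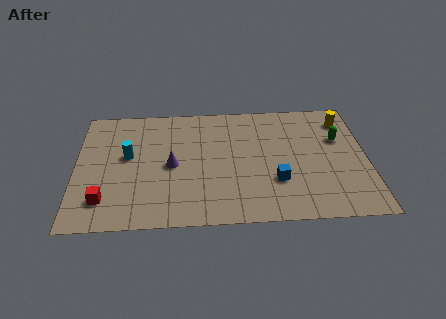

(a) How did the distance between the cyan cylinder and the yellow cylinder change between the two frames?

+1.2

The distance was about 9.5 in the first image and 10.7 in the second, so they moved 1.2 units further apart.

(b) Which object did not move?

the red cube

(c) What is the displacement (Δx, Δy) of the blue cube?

(-1.0, 1.6)

The blue cube was at about (10.6, 1.2) and moved to about (9.6, 2.8).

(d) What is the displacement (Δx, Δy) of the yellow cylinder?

(1.8, -0.4)

The yellow cylinder started near (11.2, 7.5) and ended near (13.0, 7.1).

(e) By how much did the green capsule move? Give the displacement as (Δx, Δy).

(0.2, -1.2)

The green capsule started near (12.5, 6.9) and ended near (12.7, 5.7).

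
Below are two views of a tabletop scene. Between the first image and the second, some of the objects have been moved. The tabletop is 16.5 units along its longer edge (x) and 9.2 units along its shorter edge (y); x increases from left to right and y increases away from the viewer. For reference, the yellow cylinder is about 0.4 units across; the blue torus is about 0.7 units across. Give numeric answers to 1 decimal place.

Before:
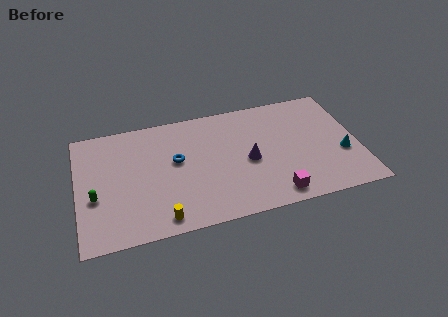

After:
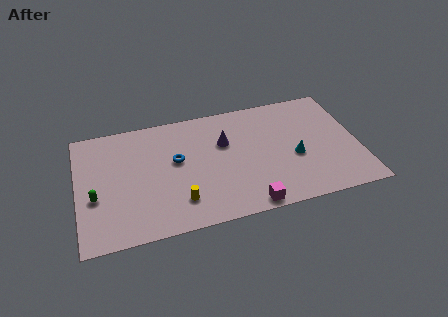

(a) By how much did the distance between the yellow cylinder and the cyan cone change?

-3.9

Before: roughly 11.0 units apart; after: 7.1. That's 3.9 units closer together.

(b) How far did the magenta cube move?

1.6

The magenta cube was near (11.3, 1.2) before and (9.7, 0.8) after, so it travelled √(1.6² + 0.4²) ≈ 1.6 units.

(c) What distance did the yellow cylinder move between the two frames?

1.5

From (4.7, 1.1) to (5.8, 2.1), the yellow cylinder covered √(1.1² + 1.0²) ≈ 1.5 units.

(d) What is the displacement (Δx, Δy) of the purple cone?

(-1.3, 1.8)

The purple cone was at about (10.0, 4.2) and moved to about (8.7, 6.0).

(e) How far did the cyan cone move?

2.8

The cyan cone moved from about (15.5, 3.4) to (12.7, 3.8), a distance of √(2.8² + 0.4²) ≈ 2.8.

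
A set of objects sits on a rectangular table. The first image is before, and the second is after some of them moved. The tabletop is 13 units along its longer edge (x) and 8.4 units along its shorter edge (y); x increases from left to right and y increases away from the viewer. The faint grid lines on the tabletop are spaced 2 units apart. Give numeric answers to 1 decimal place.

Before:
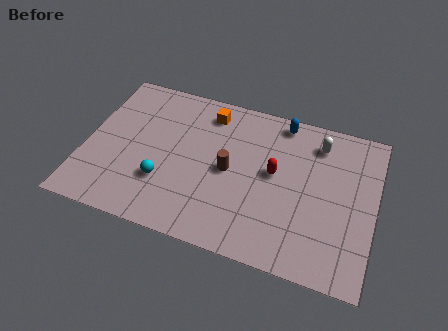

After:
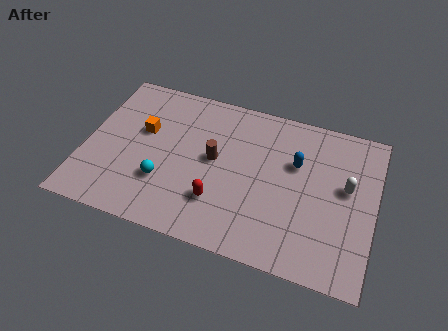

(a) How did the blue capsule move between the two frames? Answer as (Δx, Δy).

(0.8, -2.1)

From the two frames, the blue capsule sits at roughly (8.6, 7.5) before and (9.4, 5.4) after.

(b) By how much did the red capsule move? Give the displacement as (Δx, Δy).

(-2.3, -2.3)

The red capsule started near (8.5, 4.6) and ended near (6.2, 2.3).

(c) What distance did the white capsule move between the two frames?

2.4

The white capsule was near (10.3, 6.8) before and (11.7, 4.8) after, so it travelled √(1.4² + 2.0²) ≈ 2.4 units.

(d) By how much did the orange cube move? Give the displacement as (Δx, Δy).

(-2.8, -1.9)

The orange cube was at about (5.3, 7.0) and moved to about (2.5, 5.1).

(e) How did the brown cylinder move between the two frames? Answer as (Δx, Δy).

(-0.7, 0.4)

The brown cylinder started near (6.5, 4.1) and ended near (5.8, 4.5).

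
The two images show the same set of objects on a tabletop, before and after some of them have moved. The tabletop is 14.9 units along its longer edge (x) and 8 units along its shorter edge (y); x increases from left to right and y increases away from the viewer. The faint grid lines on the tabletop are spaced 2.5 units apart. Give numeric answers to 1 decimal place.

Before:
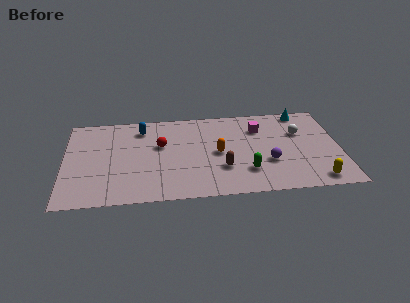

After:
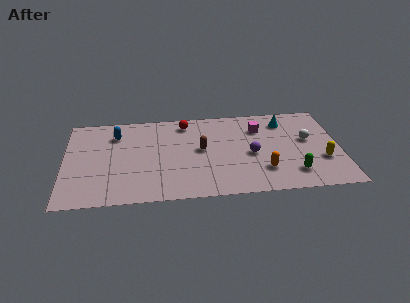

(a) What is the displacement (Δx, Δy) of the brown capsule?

(-1.1, 1.8)

The brown capsule started near (8.5, 2.5) and ended near (7.4, 4.3).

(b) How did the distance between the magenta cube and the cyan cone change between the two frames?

-1.2

The distance was about 2.7 in the first image and 1.5 in the second, so they moved 1.2 units closer together.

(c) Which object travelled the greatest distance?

the orange capsule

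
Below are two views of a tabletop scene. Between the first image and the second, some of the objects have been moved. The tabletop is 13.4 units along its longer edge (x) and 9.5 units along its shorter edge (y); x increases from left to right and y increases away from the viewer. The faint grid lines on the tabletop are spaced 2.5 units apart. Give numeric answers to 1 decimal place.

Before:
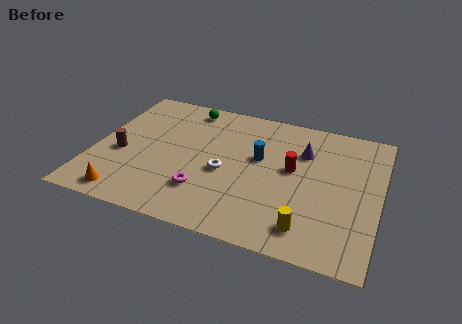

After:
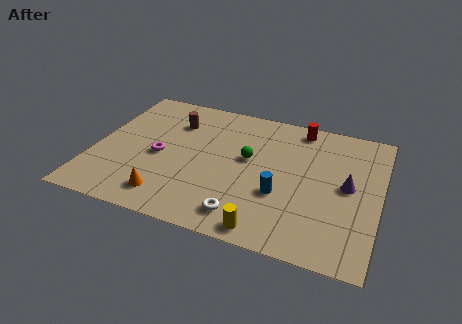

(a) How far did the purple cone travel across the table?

2.8

The purple cone moved from about (9.7, 6.7) to (11.9, 4.9), a distance of √(2.2² + 1.8²) ≈ 2.8.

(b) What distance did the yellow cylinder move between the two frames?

1.9

The yellow cylinder moved from about (10.3, 1.6) to (8.5, 0.9), a distance of √(1.8² + 0.7²) ≈ 1.9.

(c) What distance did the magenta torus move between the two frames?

2.9

From (5.4, 2.5) to (3.1, 4.3), the magenta torus covered √(2.3² + 1.8²) ≈ 2.9 units.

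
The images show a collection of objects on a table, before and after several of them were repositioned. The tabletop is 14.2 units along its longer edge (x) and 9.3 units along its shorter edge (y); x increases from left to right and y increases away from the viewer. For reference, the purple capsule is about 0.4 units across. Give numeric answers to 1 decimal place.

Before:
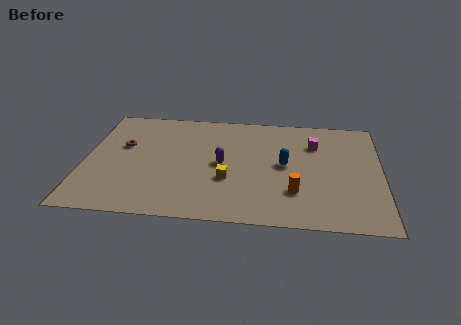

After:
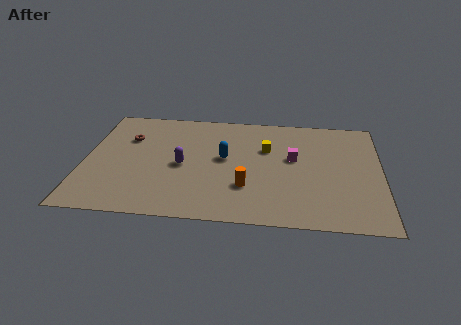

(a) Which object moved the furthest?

the yellow cube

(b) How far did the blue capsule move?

2.9

The blue capsule moved from about (9.6, 4.8) to (6.7, 5.1), a distance of √(2.9² + 0.3²) ≈ 2.9.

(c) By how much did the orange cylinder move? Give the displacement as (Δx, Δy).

(-2.3, 0.2)

From the two frames, the orange cylinder sits at roughly (10.1, 2.6) before and (7.8, 2.8) after.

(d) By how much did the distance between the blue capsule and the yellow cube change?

-0.9

The distance was about 3.1 in the first image and 2.2 in the second, so they moved 0.9 units closer together.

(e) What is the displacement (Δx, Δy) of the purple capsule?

(-1.9, -0.3)

From the two frames, the purple capsule sits at roughly (6.6, 4.6) before and (4.7, 4.3) after.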